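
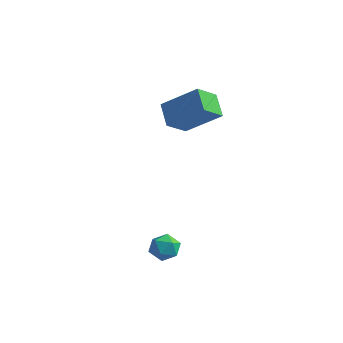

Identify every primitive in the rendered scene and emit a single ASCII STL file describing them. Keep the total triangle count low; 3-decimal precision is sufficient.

solid 
facet normal -0.761 -0.269 -0.591
outer loop
vertex -1.103 0.711 1.465
vertex -1.973 1.433 2.256
vertex -0.878 1.883 0.642
endloop
endfacet
facet normal 0.630 -0.524 -0.573
outer loop
vertex 0.773 2.467 1.924
vertex -1.103 0.711 1.465
vertex -0.878 1.883 0.642
endloop
endfacet
facet normal -0.761 -0.269 -0.591
outer loop
vertex -0.878 1.883 0.642
vertex -1.973 1.433 2.256
vertex -1.748 2.605 1.433
endloop
endfacet
facet normal 0.155 0.809 -0.568
outer loop
vertex -1.748 2.605 1.433
vertex 0.773 2.467 1.924
vertex -0.878 1.883 0.642
endloop
endfacet
facet normal -0.155 -0.809 0.568
outer loop
vertex -1.103 0.711 1.465
vertex -0.322 2.017 3.538
vertex -1.973 1.433 2.256
endloop
endfacet
facet normal 0.630 -0.524 -0.573
outer loop
vertex 0.548 1.295 2.747
vertex -1.103 0.711 1.465
vertex 0.773 2.467 1.924
endloop
endfacet
facet normal -0.155 -0.809 0.568
outer loop
vertex 0.548 1.295 2.747
vertex -0.322 2.017 3.538
vertex -1.103 0.711 1.465
endloop
endfacet
facet normal -0.630 0.524 0.573
outer loop
vertex -1.973 1.433 2.256
vertex -0.322 2.017 3.538
vertex -1.748 2.605 1.433
endloop
endfacet
facet normal 0.155 0.809 -0.568
outer loop
vertex -0.097 3.189 2.715
vertex 0.773 2.467 1.924
vertex -1.748 2.605 1.433
endloop
endfacet
facet normal -0.630 0.524 0.573
outer loop
vertex -1.748 2.605 1.433
vertex -0.322 2.017 3.538
vertex -0.097 3.189 2.715
endloop
endfacet
facet normal 0.761 0.269 0.591
outer loop
vertex -0.097 3.189 2.715
vertex 0.548 1.295 2.747
vertex 0.773 2.467 1.924
endloop
endfacet
facet normal 0.761 0.269 0.591
outer loop
vertex -0.322 2.017 3.538
vertex 0.548 1.295 2.747
vertex -0.097 3.189 2.715
endloop
endfacet
facet normal 0.099 -0.086 0.991
outer loop
vertex 1.855 -3.279 -2.584
vertex 1.758 -4.049 -2.641
vertex 2.472 -3.743 -2.686
endloop
endfacet
facet normal 0.475 0.468 0.745
outer loop
vertex 1.855 -3.279 -2.584
vertex 2.472 -3.743 -2.686
vertex 2.422 -3.072 -3.076
endloop
endfacet
facet normal 0.025 0.911 0.412
outer loop
vertex 1.855 -3.279 -2.584
vertex 2.422 -3.072 -3.076
vertex 1.677 -2.963 -3.272
endloop
endfacet
facet normal -0.630 0.631 0.453
outer loop
vertex 1.855 -3.279 -2.584
vertex 1.677 -2.963 -3.272
vertex 1.266 -3.567 -3.003
endloop
endfacet
facet normal -0.584 0.013 0.812
outer loop
vertex 1.855 -3.279 -2.584
vertex 1.266 -3.567 -3.003
vertex 1.758 -4.049 -2.641
endloop
endfacet
facet normal 0.939 0.222 0.262
outer loop
vertex 2.422 -3.072 -3.076
vertex 2.472 -3.743 -2.686
vertex 2.674 -3.713 -3.437
endloop
endfacet
facet normal 0.331 -0.675 0.660
outer loop
vertex 2.472 -3.743 -2.686
vertex 1.758 -4.049 -2.641
vertex 2.263 -4.317 -3.168
endloop
endfacet
facet normal -0.775 -0.513 0.370
outer loop
vertex 1.758 -4.049 -2.641
vertex 1.266 -3.567 -3.003
vertex 1.518 -4.208 -3.364
endloop
endfacet
facet normal -0.849 0.485 -0.209
outer loop
vertex 1.266 -3.567 -3.003
vertex 1.677 -2.963 -3.272
vertex 1.468 -3.537 -3.754
endloop
endfacet
facet normal 0.210 0.938 -0.276
outer loop
vertex 1.677 -2.963 -3.272
vertex 2.422 -3.072 -3.076
vertex 2.182 -3.231 -3.799
endloop
endfacet
facet normal 0.630 -0.631 -0.453
outer loop
vertex 2.085 -4.001 -3.856
vertex 2.674 -3.713 -3.437
vertex 2.263 -4.317 -3.168
endloop
endfacet
facet normal -0.025 -0.911 -0.412
outer loop
vertex 2.085 -4.001 -3.856
vertex 2.263 -4.317 -3.168
vertex 1.518 -4.208 -3.364
endloop
endfacet
facet normal -0.475 -0.468 -0.745
outer loop
vertex 2.085 -4.001 -3.856
vertex 1.518 -4.208 -3.364
vertex 1.468 -3.537 -3.754
endloop
endfacet
facet normal -0.099 0.086 -0.991
outer loop
vertex 2.085 -4.001 -3.856
vertex 1.468 -3.537 -3.754
vertex 2.182 -3.231 -3.799
endloop
endfacet
facet normal 0.584 -0.013 -0.812
outer loop
vertex 2.085 -4.001 -3.856
vertex 2.182 -3.231 -3.799
vertex 2.674 -3.713 -3.437
endloop
endfacet
facet normal 0.849 -0.485 0.209
outer loop
vertex 2.263 -4.317 -3.168
vertex 2.674 -3.713 -3.437
vertex 2.472 -3.743 -2.686
endloop
endfacet
facet normal -0.210 -0.938 0.276
outer loop
vertex 1.518 -4.208 -3.364
vertex 2.263 -4.317 -3.168
vertex 1.758 -4.049 -2.641
endloop
endfacet
facet normal -0.939 -0.222 -0.262
outer loop
vertex 1.468 -3.537 -3.754
vertex 1.518 -4.208 -3.364
vertex 1.266 -3.567 -3.003
endloop
endfacet
facet normal -0.331 0.675 -0.660
outer loop
vertex 2.182 -3.231 -3.799
vertex 1.468 -3.537 -3.754
vertex 1.677 -2.963 -3.272
endloop
endfacet
facet normal 0.775 0.513 -0.370
outer loop
vertex 2.674 -3.713 -3.437
vertex 2.182 -3.231 -3.799
vertex 2.422 -3.072 -3.076
endloop
endfacet

endsolid


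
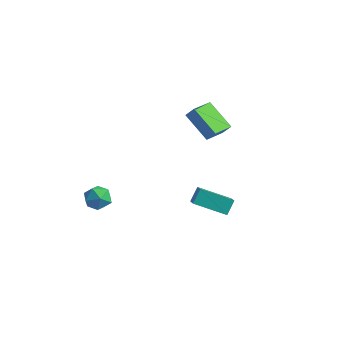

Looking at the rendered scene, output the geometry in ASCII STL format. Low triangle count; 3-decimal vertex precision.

solid 
facet normal 0.337 -0.063 0.939
outer loop
vertex -2.835 -3.535 -1.33
vertex -3.471 -4.15 -1.143
vertex -2.663 -4.414 -1.451
endloop
endfacet
facet normal 0.866 0.102 0.490
outer loop
vertex -2.835 -3.535 -1.33
vertex -2.663 -4.414 -1.451
vertex -2.387 -3.811 -2.065
endloop
endfacet
facet normal 0.690 0.707 0.155
outer loop
vertex -2.835 -3.535 -1.33
vertex -2.387 -3.811 -2.065
vertex -3.024 -3.174 -2.137
endloop
endfacet
facet normal 0.052 0.916 0.398
outer loop
vertex -2.835 -3.535 -1.33
vertex -3.024 -3.174 -2.137
vertex -3.695 -3.383 -1.568
endloop
endfacet
facet normal -0.166 0.440 0.882
outer loop
vertex -2.835 -3.535 -1.33
vertex -3.695 -3.383 -1.568
vertex -3.471 -4.15 -1.143
endloop
endfacet
facet normal 0.910 -0.415 0.002
outer loop
vertex -2.387 -3.811 -2.065
vertex -2.663 -4.414 -1.451
vertex -2.745 -4.597 -2.332
endloop
endfacet
facet normal 0.054 -0.683 0.728
outer loop
vertex -2.663 -4.414 -1.451
vertex -3.471 -4.15 -1.143
vertex -3.416 -4.806 -1.763
endloop
endfacet
facet normal -0.761 0.130 0.636
outer loop
vertex -3.471 -4.15 -1.143
vertex -3.695 -3.383 -1.568
vertex -4.053 -4.169 -1.835
endloop
endfacet
facet normal -0.407 0.901 -0.149
outer loop
vertex -3.695 -3.383 -1.568
vertex -3.024 -3.174 -2.137
vertex -3.777 -3.566 -2.449
endloop
endfacet
facet normal 0.625 0.563 -0.541
outer loop
vertex -3.024 -3.174 -2.137
vertex -2.387 -3.811 -2.065
vertex -2.969 -3.83 -2.757
endloop
endfacet
facet normal -0.052 -0.916 -0.398
outer loop
vertex -3.605 -4.445 -2.57
vertex -2.745 -4.597 -2.332
vertex -3.416 -4.806 -1.763
endloop
endfacet
facet normal -0.690 -0.707 -0.155
outer loop
vertex -3.605 -4.445 -2.57
vertex -3.416 -4.806 -1.763
vertex -4.053 -4.169 -1.835
endloop
endfacet
facet normal -0.866 -0.102 -0.490
outer loop
vertex -3.605 -4.445 -2.57
vertex -4.053 -4.169 -1.835
vertex -3.777 -3.566 -2.449
endloop
endfacet
facet normal -0.337 0.063 -0.939
outer loop
vertex -3.605 -4.445 -2.57
vertex -3.777 -3.566 -2.449
vertex -2.969 -3.83 -2.757
endloop
endfacet
facet normal 0.166 -0.440 -0.882
outer loop
vertex -3.605 -4.445 -2.57
vertex -2.969 -3.83 -2.757
vertex -2.745 -4.597 -2.332
endloop
endfacet
facet normal 0.407 -0.901 0.149
outer loop
vertex -3.416 -4.806 -1.763
vertex -2.745 -4.597 -2.332
vertex -2.663 -4.414 -1.451
endloop
endfacet
facet normal -0.625 -0.563 0.541
outer loop
vertex -4.053 -4.169 -1.835
vertex -3.416 -4.806 -1.763
vertex -3.471 -4.15 -1.143
endloop
endfacet
facet normal -0.910 0.415 -0.002
outer loop
vertex -3.777 -3.566 -2.449
vertex -4.053 -4.169 -1.835
vertex -3.695 -3.383 -1.568
endloop
endfacet
facet normal -0.054 0.683 -0.728
outer loop
vertex -2.969 -3.83 -2.757
vertex -3.777 -3.566 -2.449
vertex -3.024 -3.174 -2.137
endloop
endfacet
facet normal 0.761 -0.130 -0.636
outer loop
vertex -2.745 -4.597 -2.332
vertex -2.969 -3.83 -2.757
vertex -2.387 -3.811 -2.065
endloop
endfacet
facet normal -0.576 -0.177 -0.798
outer loop
vertex 0.063 -0.288 4.364
vertex 0.076 1.175 4.03
vertex 1.698 -0.558 3.244
endloop
endfacet
facet normal -0.009 -0.975 0.222
outer loop
vertex 2.164 -0.415 3.89
vertex 0.063 -0.288 4.364
vertex 1.698 -0.558 3.244
endloop
endfacet
facet normal -0.576 -0.177 -0.798
outer loop
vertex 1.698 -0.558 3.244
vertex 0.076 1.175 4.03
vertex 1.711 0.904 2.91
endloop
endfacet
facet normal 0.818 -0.135 -0.560
outer loop
vertex 1.711 0.904 2.91
vertex 2.164 -0.415 3.89
vertex 1.698 -0.558 3.244
endloop
endfacet
facet normal -0.818 0.135 0.560
outer loop
vertex 0.063 -0.288 4.364
vertex 0.542 1.318 4.676
vertex 0.076 1.175 4.03
endloop
endfacet
facet normal -0.009 -0.975 0.223
outer loop
vertex 0.529 -0.144 5.01
vertex 0.063 -0.288 4.364
vertex 2.164 -0.415 3.89
endloop
endfacet
facet normal -0.818 0.135 0.560
outer loop
vertex 0.529 -0.144 5.01
vertex 0.542 1.318 4.676
vertex 0.063 -0.288 4.364
endloop
endfacet
facet normal 0.009 0.975 -0.222
outer loop
vertex 0.076 1.175 4.03
vertex 0.542 1.318 4.676
vertex 1.711 0.904 2.91
endloop
endfacet
facet normal 0.818 -0.135 -0.560
outer loop
vertex 2.177 1.048 3.556
vertex 2.164 -0.415 3.89
vertex 1.711 0.904 2.91
endloop
endfacet
facet normal 0.008 0.975 -0.223
outer loop
vertex 1.711 0.904 2.91
vertex 0.542 1.318 4.676
vertex 2.177 1.048 3.556
endloop
endfacet
facet normal 0.576 0.177 0.798
outer loop
vertex 2.177 1.048 3.556
vertex 0.529 -0.144 5.01
vertex 2.164 -0.415 3.89
endloop
endfacet
facet normal 0.576 0.177 0.798
outer loop
vertex 0.542 1.318 4.676
vertex 0.529 -0.144 5.01
vertex 2.177 1.048 3.556
endloop
endfacet
facet normal -0.594 0.584 -0.553
outer loop
vertex 2.832 -2.92 1.379
vertex 4.408 -2.031 0.625
vertex 2.858 -3.586 0.647
endloop
endfacet
facet normal -0.804 -0.454 0.384
outer loop
vertex 3.512 -4.229 1.255
vertex 2.832 -2.92 1.379
vertex 2.858 -3.586 0.647
endloop
endfacet
facet normal -0.594 0.584 -0.553
outer loop
vertex 2.858 -3.586 0.647
vertex 4.408 -2.031 0.625
vertex 4.434 -2.698 -0.107
endloop
endfacet
facet normal 0.026 -0.673 -0.739
outer loop
vertex 4.434 -2.698 -0.107
vertex 3.512 -4.229 1.255
vertex 2.858 -3.586 0.647
endloop
endfacet
facet normal -0.026 0.673 0.739
outer loop
vertex 2.832 -2.92 1.379
vertex 5.062 -2.674 1.233
vertex 4.408 -2.031 0.625
endloop
endfacet
facet normal -0.804 -0.454 0.385
outer loop
vertex 3.486 -3.562 1.987
vertex 2.832 -2.92 1.379
vertex 3.512 -4.229 1.255
endloop
endfacet
facet normal -0.026 0.673 0.739
outer loop
vertex 3.486 -3.562 1.987
vertex 5.062 -2.674 1.233
vertex 2.832 -2.92 1.379
endloop
endfacet
facet normal 0.804 0.454 -0.385
outer loop
vertex 4.408 -2.031 0.625
vertex 5.062 -2.674 1.233
vertex 4.434 -2.698 -0.107
endloop
endfacet
facet normal 0.026 -0.673 -0.739
outer loop
vertex 5.088 -3.34 0.501
vertex 3.512 -4.229 1.255
vertex 4.434 -2.698 -0.107
endloop
endfacet
facet normal 0.804 0.454 -0.385
outer loop
vertex 4.434 -2.698 -0.107
vertex 5.062 -2.674 1.233
vertex 5.088 -3.34 0.501
endloop
endfacet
facet normal 0.594 -0.584 0.553
outer loop
vertex 5.088 -3.34 0.501
vertex 3.486 -3.562 1.987
vertex 3.512 -4.229 1.255
endloop
endfacet
facet normal 0.594 -0.585 0.553
outer loop
vertex 5.062 -2.674 1.233
vertex 3.486 -3.562 1.987
vertex 5.088 -3.34 0.501
endloop
endfacet

endsolid


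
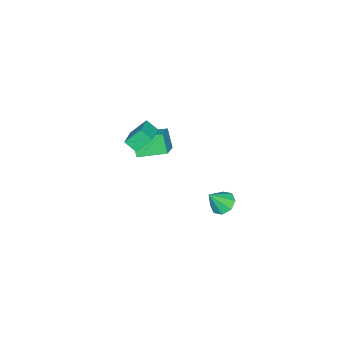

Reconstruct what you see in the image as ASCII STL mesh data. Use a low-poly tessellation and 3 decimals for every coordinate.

solid 
facet normal -0.508 0.337 -0.793
outer loop
vertex -0.107 3.831 -4.831
vertex -0.851 3.426 -4.526
vertex -0.479 4.239 -4.419
endloop
endfacet
facet normal 0.830 0.490 0.264
outer loop
vertex -0.107 3.831 -4.831
vertex -0.479 4.239 -4.419
vertex -0.049 2.894 -3.274
endloop
endfacet
facet normal -0.508 0.337 -0.793
outer loop
vertex -0.479 4.239 -4.419
vertex -0.851 3.426 -4.526
vertex -1.069 4.171 -4.07
endloop
endfacet
facet normal 0.318 0.671 0.669
outer loop
vertex -0.479 4.239 -4.419
vertex -1.069 4.171 -4.07
vertex -0.049 2.894 -3.274
endloop
endfacet
facet normal -0.508 0.337 -0.793
outer loop
vertex -1.069 4.171 -4.07
vertex -0.851 3.426 -4.526
vertex -1.531 3.667 -3.988
endloop
endfacet
facet normal -0.241 0.367 0.898
outer loop
vertex -1.069 4.171 -4.07
vertex -1.531 3.667 -3.988
vertex -0.049 2.894 -3.274
endloop
endfacet
facet normal -0.507 0.338 -0.793
outer loop
vertex -1.531 3.667 -3.988
vertex -0.851 3.426 -4.526
vertex -1.595 3.022 -4.222
endloop
endfacet
facet normal -0.521 -0.245 0.817
outer loop
vertex -1.531 3.667 -3.988
vertex -1.595 3.022 -4.222
vertex -0.049 2.894 -3.274
endloop
endfacet
facet normal -0.507 0.338 -0.793
outer loop
vertex -1.595 3.022 -4.222
vertex -0.851 3.426 -4.526
vertex -1.223 2.614 -4.634
endloop
endfacet
facet normal -0.357 -0.805 0.474
outer loop
vertex -1.595 3.022 -4.222
vertex -1.223 2.614 -4.634
vertex -0.049 2.894 -3.274
endloop
endfacet
facet normal -0.508 0.338 -0.792
outer loop
vertex -1.223 2.614 -4.634
vertex -0.851 3.426 -4.526
vertex -0.633 2.682 -4.983
endloop
endfacet
facet normal 0.155 -0.986 0.069
outer loop
vertex -1.223 2.614 -4.634
vertex -0.633 2.682 -4.983
vertex -0.049 2.894 -3.274
endloop
endfacet
facet normal -0.508 0.338 -0.792
outer loop
vertex -0.633 2.682 -4.983
vertex -0.851 3.426 -4.526
vertex -0.171 3.186 -5.064
endloop
endfacet
facet normal 0.715 -0.681 -0.160
outer loop
vertex -0.633 2.682 -4.983
vertex -0.171 3.186 -5.064
vertex -0.049 2.894 -3.274
endloop
endfacet
facet normal -0.508 0.337 -0.793
outer loop
vertex -0.171 3.186 -5.064
vertex -0.851 3.426 -4.526
vertex -0.107 3.831 -4.831
endloop
endfacet
facet normal 0.994 -0.070 -0.079
outer loop
vertex -0.171 3.186 -5.064
vertex -0.107 3.831 -4.831
vertex -0.049 2.894 -3.274
endloop
endfacet
facet normal -0.422 0.529 0.737
outer loop
vertex 2.35 0.057 4.445
vertex 3.74 0.555 4.883
vertex 2.266 0.811 3.856
endloop
endfacet
facet normal -0.903 -0.323 -0.284
outer loop
vertex 2.86 0.065 2.817
vertex 2.35 0.057 4.445
vertex 2.266 0.811 3.856
endloop
endfacet
facet normal -0.421 0.529 0.737
outer loop
vertex 2.266 0.811 3.856
vertex 3.74 0.555 4.883
vertex 3.656 1.308 4.294
endloop
endfacet
facet normal -0.087 0.785 -0.613
outer loop
vertex 3.656 1.308 4.294
vertex 2.86 0.065 2.817
vertex 2.266 0.811 3.856
endloop
endfacet
facet normal 0.088 -0.785 0.614
outer loop
vertex 2.35 0.057 4.445
vertex 4.334 -0.191 3.844
vertex 3.74 0.555 4.883
endloop
endfacet
facet normal -0.903 -0.323 -0.284
outer loop
vertex 2.944 -0.688 3.406
vertex 2.35 0.057 4.445
vertex 2.86 0.065 2.817
endloop
endfacet
facet normal 0.088 -0.785 0.613
outer loop
vertex 2.944 -0.688 3.406
vertex 4.334 -0.191 3.844
vertex 2.35 0.057 4.445
endloop
endfacet
facet normal 0.903 0.323 0.284
outer loop
vertex 3.74 0.555 4.883
vertex 4.334 -0.191 3.844
vertex 3.656 1.308 4.294
endloop
endfacet
facet normal -0.088 0.785 -0.613
outer loop
vertex 4.25 0.563 3.255
vertex 2.86 0.065 2.817
vertex 3.656 1.308 4.294
endloop
endfacet
facet normal 0.903 0.323 0.285
outer loop
vertex 3.656 1.308 4.294
vertex 4.334 -0.191 3.844
vertex 4.25 0.563 3.255
endloop
endfacet
facet normal 0.422 -0.529 -0.736
outer loop
vertex 4.25 0.563 3.255
vertex 2.944 -0.688 3.406
vertex 2.86 0.065 2.817
endloop
endfacet
facet normal 0.421 -0.529 -0.737
outer loop
vertex 4.334 -0.191 3.844
vertex 2.944 -0.688 3.406
vertex 4.25 0.563 3.255
endloop
endfacet
facet normal -0.286 -0.418 0.862
outer loop
vertex 1.669 0.721 2.937
vertex 0.487 0.318 2.349
vertex 2.486 -0.913 2.415
endloop
endfacet
facet normal 0.856 0.292 0.427
outer loop
vertex 2.893 -0.318 1.191
vertex 1.669 0.721 2.937
vertex 2.486 -0.913 2.415
endloop
endfacet
facet normal -0.286 -0.418 0.862
outer loop
vertex 2.486 -0.913 2.415
vertex 0.487 0.318 2.349
vertex 1.304 -1.316 1.827
endloop
endfacet
facet normal 0.430 -0.860 -0.275
outer loop
vertex 1.304 -1.316 1.827
vertex 2.893 -0.318 1.191
vertex 2.486 -0.913 2.415
endloop
endfacet
facet normal -0.430 0.860 0.275
outer loop
vertex 1.669 0.721 2.937
vertex 0.894 0.913 1.125
vertex 0.487 0.318 2.349
endloop
endfacet
facet normal 0.856 0.292 0.427
outer loop
vertex 2.076 1.316 1.713
vertex 1.669 0.721 2.937
vertex 2.893 -0.318 1.191
endloop
endfacet
facet normal -0.430 0.860 0.275
outer loop
vertex 2.076 1.316 1.713
vertex 0.894 0.913 1.125
vertex 1.669 0.721 2.937
endloop
endfacet
facet normal -0.856 -0.292 -0.427
outer loop
vertex 0.487 0.318 2.349
vertex 0.894 0.913 1.125
vertex 1.304 -1.316 1.827
endloop
endfacet
facet normal 0.430 -0.860 -0.275
outer loop
vertex 1.711 -0.721 0.603
vertex 2.893 -0.318 1.191
vertex 1.304 -1.316 1.827
endloop
endfacet
facet normal -0.856 -0.292 -0.427
outer loop
vertex 1.304 -1.316 1.827
vertex 0.894 0.913 1.125
vertex 1.711 -0.721 0.603
endloop
endfacet
facet normal 0.286 0.418 -0.862
outer loop
vertex 1.711 -0.721 0.603
vertex 2.076 1.316 1.713
vertex 2.893 -0.318 1.191
endloop
endfacet
facet normal 0.286 0.418 -0.862
outer loop
vertex 0.894 0.913 1.125
vertex 2.076 1.316 1.713
vertex 1.711 -0.721 0.603
endloop
endfacet

endsolid


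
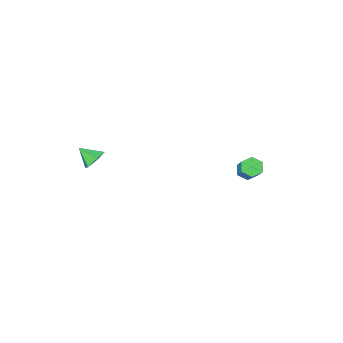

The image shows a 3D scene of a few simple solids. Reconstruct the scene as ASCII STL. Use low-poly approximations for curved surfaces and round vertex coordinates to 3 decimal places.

solid 
facet normal -0.494 0.601 -0.628
outer loop
vertex 3.923 -0.779 0.471
vertex 3.443 -0.623 0.998
vertex 4.042 -0.214 0.918
endloop
endfacet
facet normal 0.987 -0.121 -0.110
outer loop
vertex 3.923 -0.779 0.471
vertex 4.042 -0.214 0.918
vertex 3.997 -1.297 1.702
endloop
endfacet
facet normal -0.495 0.602 -0.627
outer loop
vertex 4.042 -0.214 0.918
vertex 3.443 -0.623 0.998
vertex 3.562 -0.059 1.445
endloop
endfacet
facet normal 0.737 0.376 0.561
outer loop
vertex 4.042 -0.214 0.918
vertex 3.562 -0.059 1.445
vertex 3.997 -1.297 1.702
endloop
endfacet
facet normal -0.495 0.601 -0.627
outer loop
vertex 3.562 -0.059 1.445
vertex 3.443 -0.623 0.998
vertex 2.963 -0.468 1.526
endloop
endfacet
facet normal -0.005 0.202 0.979
outer loop
vertex 3.562 -0.059 1.445
vertex 2.963 -0.468 1.526
vertex 3.997 -1.297 1.702
endloop
endfacet
facet normal -0.496 0.601 -0.627
outer loop
vertex 2.963 -0.468 1.526
vertex 3.443 -0.623 0.998
vertex 2.844 -1.033 1.079
endloop
endfacet
facet normal -0.500 -0.470 0.727
outer loop
vertex 2.963 -0.468 1.526
vertex 2.844 -1.033 1.079
vertex 3.997 -1.297 1.702
endloop
endfacet
facet normal -0.496 0.601 -0.627
outer loop
vertex 2.844 -1.033 1.079
vertex 3.443 -0.623 0.998
vertex 3.324 -1.188 0.551
endloop
endfacet
facet normal -0.251 -0.966 0.055
outer loop
vertex 2.844 -1.033 1.079
vertex 3.324 -1.188 0.551
vertex 3.997 -1.297 1.702
endloop
endfacet
facet normal -0.494 0.601 -0.628
outer loop
vertex 3.324 -1.188 0.551
vertex 3.443 -0.623 0.998
vertex 3.923 -0.779 0.471
endloop
endfacet
facet normal 0.492 -0.791 -0.363
outer loop
vertex 3.324 -1.188 0.551
vertex 3.923 -0.779 0.471
vertex 3.997 -1.297 1.702
endloop
endfacet
facet normal -0.272 -0.686 -0.675
outer loop
vertex -3.545 1.819 -0.373
vertex -3.929 2.238 -0.644
vertex -3.331 2.189 -0.835
endloop
endfacet
facet normal 0.900 -0.429 0.073
outer loop
vertex -3.545 1.819 -0.373
vertex -3.331 2.189 -0.835
vertex -3.107 2.922 0.715
endloop
endfacet
facet normal 0.900 -0.429 0.073
outer loop
vertex -3.107 2.922 0.715
vertex -3.331 2.189 -0.835
vertex -2.893 3.293 0.253
endloop
endfacet
facet normal 0.272 0.685 0.676
outer loop
vertex -3.107 2.922 0.715
vertex -2.893 3.293 0.253
vertex -3.491 3.342 0.444
endloop
endfacet
facet normal -0.272 -0.685 -0.676
outer loop
vertex -3.331 2.189 -0.835
vertex -3.929 2.238 -0.644
vertex -3.714 2.609 -1.106
endloop
endfacet
facet normal 0.746 0.294 -0.598
outer loop
vertex -3.331 2.189 -0.835
vertex -3.714 2.609 -1.106
vertex -2.893 3.293 0.253
endloop
endfacet
facet normal 0.745 0.295 -0.599
outer loop
vertex -2.893 3.293 0.253
vertex -3.714 2.609 -1.106
vertex -3.277 3.712 -0.018
endloop
endfacet
facet normal 0.272 0.686 0.675
outer loop
vertex -2.893 3.293 0.253
vertex -3.277 3.712 -0.018
vertex -3.491 3.342 0.444
endloop
endfacet
facet normal -0.272 -0.685 -0.676
outer loop
vertex -3.714 2.609 -1.106
vertex -3.929 2.238 -0.644
vertex -4.313 2.658 -0.915
endloop
endfacet
facet normal -0.155 0.724 -0.672
outer loop
vertex -3.714 2.609 -1.106
vertex -4.313 2.658 -0.915
vertex -3.277 3.712 -0.018
endloop
endfacet
facet normal -0.155 0.724 -0.672
outer loop
vertex -3.277 3.712 -0.018
vertex -4.313 2.658 -0.915
vertex -3.875 3.761 0.173
endloop
endfacet
facet normal 0.272 0.686 0.675
outer loop
vertex -3.277 3.712 -0.018
vertex -3.875 3.761 0.173
vertex -3.491 3.342 0.444
endloop
endfacet
facet normal -0.272 -0.685 -0.676
outer loop
vertex -4.313 2.658 -0.915
vertex -3.929 2.238 -0.644
vertex -4.527 2.287 -0.453
endloop
endfacet
facet normal -0.900 0.429 -0.073
outer loop
vertex -4.313 2.658 -0.915
vertex -4.527 2.287 -0.453
vertex -3.875 3.761 0.173
endloop
endfacet
facet normal -0.900 0.429 -0.073
outer loop
vertex -3.875 3.761 0.173
vertex -4.527 2.287 -0.453
vertex -4.089 3.391 0.635
endloop
endfacet
facet normal 0.272 0.686 0.675
outer loop
vertex -3.875 3.761 0.173
vertex -4.089 3.391 0.635
vertex -3.491 3.342 0.444
endloop
endfacet
facet normal -0.272 -0.686 -0.675
outer loop
vertex -4.527 2.287 -0.453
vertex -3.929 2.238 -0.644
vertex -4.143 1.868 -0.182
endloop
endfacet
facet normal -0.744 -0.295 0.599
outer loop
vertex -4.527 2.287 -0.453
vertex -4.143 1.868 -0.182
vertex -4.089 3.391 0.635
endloop
endfacet
facet normal -0.746 -0.294 0.598
outer loop
vertex -4.089 3.391 0.635
vertex -4.143 1.868 -0.182
vertex -3.706 2.971 0.906
endloop
endfacet
facet normal 0.272 0.685 0.676
outer loop
vertex -4.089 3.391 0.635
vertex -3.706 2.971 0.906
vertex -3.491 3.342 0.444
endloop
endfacet
facet normal -0.272 -0.686 -0.675
outer loop
vertex -4.143 1.868 -0.182
vertex -3.929 2.238 -0.644
vertex -3.545 1.819 -0.373
endloop
endfacet
facet normal 0.155 -0.724 0.672
outer loop
vertex -4.143 1.868 -0.182
vertex -3.545 1.819 -0.373
vertex -3.706 2.971 0.906
endloop
endfacet
facet normal 0.155 -0.724 0.672
outer loop
vertex -3.706 2.971 0.906
vertex -3.545 1.819 -0.373
vertex -3.107 2.922 0.715
endloop
endfacet
facet normal 0.272 0.685 0.676
outer loop
vertex -3.706 2.971 0.906
vertex -3.107 2.922 0.715
vertex -3.491 3.342 0.444
endloop
endfacet

endsolid


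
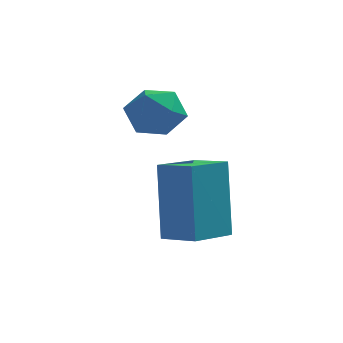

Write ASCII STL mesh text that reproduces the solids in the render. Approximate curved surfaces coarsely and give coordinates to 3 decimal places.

solid 
facet normal 0.219 0.731 0.646
outer loop
vertex -3.75 4.416 2.165
vertex -4.239 4.201 2.574
vertex -3.615 3.957 2.638
endloop
endfacet
facet normal 0.801 0.528 0.284
outer loop
vertex -3.75 4.416 2.165
vertex -3.615 3.957 2.638
vertex -3.353 3.891 2.021
endloop
endfacet
facet normal 0.670 0.619 -0.410
outer loop
vertex -3.75 4.416 2.165
vertex -3.353 3.891 2.021
vertex -3.815 4.096 1.576
endloop
endfacet
facet normal 0.008 0.878 -0.478
outer loop
vertex -3.75 4.416 2.165
vertex -3.815 4.096 1.576
vertex -4.362 4.287 1.918
endloop
endfacet
facet normal -0.270 0.947 0.175
outer loop
vertex -3.75 4.416 2.165
vertex -4.362 4.287 1.918
vertex -4.239 4.201 2.574
endloop
endfacet
facet normal 0.900 -0.171 0.401
outer loop
vertex -3.353 3.891 2.021
vertex -3.615 3.957 2.638
vertex -3.598 3.353 2.342
endloop
endfacet
facet normal -0.039 0.160 0.986
outer loop
vertex -3.615 3.957 2.638
vertex -4.239 4.201 2.574
vertex -4.145 3.544 2.684
endloop
endfacet
facet normal -0.830 0.511 0.223
outer loop
vertex -4.239 4.201 2.574
vertex -4.362 4.287 1.918
vertex -4.607 3.749 2.239
endloop
endfacet
facet normal -0.382 0.398 -0.834
outer loop
vertex -4.362 4.287 1.918
vertex -3.815 4.096 1.576
vertex -4.345 3.683 1.622
endloop
endfacet
facet normal 0.688 -0.023 -0.725
outer loop
vertex -3.815 4.096 1.576
vertex -3.353 3.891 2.021
vertex -3.721 3.439 1.686
endloop
endfacet
facet normal -0.008 -0.878 0.478
outer loop
vertex -4.21 3.224 2.095
vertex -3.598 3.353 2.342
vertex -4.145 3.544 2.684
endloop
endfacet
facet normal -0.670 -0.619 0.410
outer loop
vertex -4.21 3.224 2.095
vertex -4.145 3.544 2.684
vertex -4.607 3.749 2.239
endloop
endfacet
facet normal -0.801 -0.528 -0.284
outer loop
vertex -4.21 3.224 2.095
vertex -4.607 3.749 2.239
vertex -4.345 3.683 1.622
endloop
endfacet
facet normal -0.219 -0.731 -0.646
outer loop
vertex -4.21 3.224 2.095
vertex -4.345 3.683 1.622
vertex -3.721 3.439 1.686
endloop
endfacet
facet normal 0.270 -0.947 -0.175
outer loop
vertex -4.21 3.224 2.095
vertex -3.721 3.439 1.686
vertex -3.598 3.353 2.342
endloop
endfacet
facet normal 0.382 -0.398 0.834
outer loop
vertex -4.145 3.544 2.684
vertex -3.598 3.353 2.342
vertex -3.615 3.957 2.638
endloop
endfacet
facet normal -0.688 0.023 0.725
outer loop
vertex -4.607 3.749 2.239
vertex -4.145 3.544 2.684
vertex -4.239 4.201 2.574
endloop
endfacet
facet normal -0.900 0.171 -0.401
outer loop
vertex -4.345 3.683 1.622
vertex -4.607 3.749 2.239
vertex -4.362 4.287 1.918
endloop
endfacet
facet normal 0.039 -0.160 -0.986
outer loop
vertex -3.721 3.439 1.686
vertex -4.345 3.683 1.622
vertex -3.815 4.096 1.576
endloop
endfacet
facet normal 0.830 -0.511 -0.223
outer loop
vertex -3.598 3.353 2.342
vertex -3.721 3.439 1.686
vertex -3.353 3.891 2.021
endloop
endfacet
facet normal -0.816 0.533 -0.222
outer loop
vertex -3.763 2.195 1.392
vertex -3.15 3.046 1.181
vertex -3.636 1.681 -0.307
endloop
endfacet
facet normal -0.572 -0.796 0.198
outer loop
vertex -2.95 1.234 -0.121
vertex -3.763 2.195 1.392
vertex -3.636 1.681 -0.307
endloop
endfacet
facet normal -0.817 0.533 -0.222
outer loop
vertex -3.636 1.681 -0.307
vertex -3.15 3.046 1.181
vertex -3.023 2.533 -0.519
endloop
endfacet
facet normal 0.071 -0.289 -0.955
outer loop
vertex -3.023 2.533 -0.519
vertex -2.95 1.234 -0.121
vertex -3.636 1.681 -0.307
endloop
endfacet
facet normal -0.071 0.288 0.955
outer loop
vertex -3.763 2.195 1.392
vertex -2.464 2.599 1.367
vertex -3.15 3.046 1.181
endloop
endfacet
facet normal -0.573 -0.795 0.197
outer loop
vertex -3.077 1.747 1.579
vertex -3.763 2.195 1.392
vertex -2.95 1.234 -0.121
endloop
endfacet
facet normal -0.072 0.289 0.955
outer loop
vertex -3.077 1.747 1.579
vertex -2.464 2.599 1.367
vertex -3.763 2.195 1.392
endloop
endfacet
facet normal 0.572 0.796 -0.197
outer loop
vertex -3.15 3.046 1.181
vertex -2.464 2.599 1.367
vertex -3.023 2.533 -0.519
endloop
endfacet
facet normal 0.072 -0.288 -0.955
outer loop
vertex -2.337 2.085 -0.332
vertex -2.95 1.234 -0.121
vertex -3.023 2.533 -0.519
endloop
endfacet
facet normal 0.573 0.795 -0.198
outer loop
vertex -3.023 2.533 -0.519
vertex -2.464 2.599 1.367
vertex -2.337 2.085 -0.332
endloop
endfacet
facet normal 0.816 -0.533 0.222
outer loop
vertex -2.337 2.085 -0.332
vertex -3.077 1.747 1.579
vertex -2.95 1.234 -0.121
endloop
endfacet
facet normal 0.817 -0.532 0.222
outer loop
vertex -2.464 2.599 1.367
vertex -3.077 1.747 1.579
vertex -2.337 2.085 -0.332
endloop
endfacet

endsolid


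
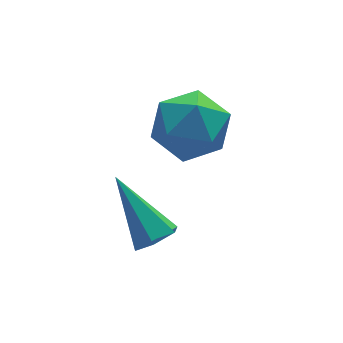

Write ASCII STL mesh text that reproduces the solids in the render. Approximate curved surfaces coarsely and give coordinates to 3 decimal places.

solid 
facet normal -0.950 0.123 0.287
outer loop
vertex 0.072 3.29 -1.326
vertex 0.209 2.565 -0.562
vertex 0.402 3.591 -0.362
endloop
endfacet
facet normal -0.688 0.726 0.009
outer loop
vertex 0.072 3.29 -1.326
vertex 0.402 3.591 -0.362
vertex 0.84 4.017 -1.231
endloop
endfacet
facet normal -0.473 0.586 -0.658
outer loop
vertex 0.072 3.29 -1.326
vertex 0.84 4.017 -1.231
vertex 0.918 3.255 -1.966
endloop
endfacet
facet normal -0.603 -0.102 -0.791
outer loop
vertex 0.072 3.29 -1.326
vertex 0.918 3.255 -1.966
vertex 0.528 2.358 -1.553
endloop
endfacet
facet normal -0.898 -0.389 -0.208
outer loop
vertex 0.072 3.29 -1.326
vertex 0.528 2.358 -1.553
vertex 0.209 2.565 -0.562
endloop
endfacet
facet normal -0.115 0.914 0.390
outer loop
vertex 0.84 4.017 -1.231
vertex 0.402 3.591 -0.362
vertex 1.452 3.742 -0.407
endloop
endfacet
facet normal -0.539 -0.062 0.840
outer loop
vertex 0.402 3.591 -0.362
vertex 0.209 2.565 -0.562
vertex 1.062 2.845 0.006
endloop
endfacet
facet normal -0.454 -0.890 0.040
outer loop
vertex 0.209 2.565 -0.562
vertex 0.528 2.358 -1.553
vertex 1.14 2.083 -0.729
endloop
endfacet
facet normal 0.023 -0.426 -0.904
outer loop
vertex 0.528 2.358 -1.553
vertex 0.918 3.255 -1.966
vertex 1.578 2.509 -1.598
endloop
endfacet
facet normal 0.232 0.687 -0.688
outer loop
vertex 0.918 3.255 -1.966
vertex 0.84 4.017 -1.231
vertex 1.771 3.535 -1.398
endloop
endfacet
facet normal 0.603 0.102 0.791
outer loop
vertex 1.908 2.81 -0.634
vertex 1.452 3.742 -0.407
vertex 1.062 2.845 0.006
endloop
endfacet
facet normal 0.473 -0.586 0.658
outer loop
vertex 1.908 2.81 -0.634
vertex 1.062 2.845 0.006
vertex 1.14 2.083 -0.729
endloop
endfacet
facet normal 0.688 -0.726 -0.009
outer loop
vertex 1.908 2.81 -0.634
vertex 1.14 2.083 -0.729
vertex 1.578 2.509 -1.598
endloop
endfacet
facet normal 0.950 -0.123 -0.287
outer loop
vertex 1.908 2.81 -0.634
vertex 1.578 2.509 -1.598
vertex 1.771 3.535 -1.398
endloop
endfacet
facet normal 0.898 0.389 0.208
outer loop
vertex 1.908 2.81 -0.634
vertex 1.771 3.535 -1.398
vertex 1.452 3.742 -0.407
endloop
endfacet
facet normal -0.023 0.426 0.904
outer loop
vertex 1.062 2.845 0.006
vertex 1.452 3.742 -0.407
vertex 0.402 3.591 -0.362
endloop
endfacet
facet normal -0.232 -0.687 0.688
outer loop
vertex 1.14 2.083 -0.729
vertex 1.062 2.845 0.006
vertex 0.209 2.565 -0.562
endloop
endfacet
facet normal 0.115 -0.914 -0.390
outer loop
vertex 1.578 2.509 -1.598
vertex 1.14 2.083 -0.729
vertex 0.528 2.358 -1.553
endloop
endfacet
facet normal 0.539 0.062 -0.840
outer loop
vertex 1.771 3.535 -1.398
vertex 1.578 2.509 -1.598
vertex 0.918 3.255 -1.966
endloop
endfacet
facet normal 0.454 0.890 -0.040
outer loop
vertex 1.452 3.742 -0.407
vertex 1.771 3.535 -1.398
vertex 0.84 4.017 -1.231
endloop
endfacet
facet normal 0.265 -0.687 -0.676
outer loop
vertex -0.069 1.331 -3.111
vertex -0.429 1.607 -3.533
vertex 0.164 1.777 -3.473
endloop
endfacet
facet normal 0.786 0.086 0.612
outer loop
vertex -0.069 1.331 -3.111
vertex 0.164 1.777 -3.473
vertex -0.951 2.953 -2.207
endloop
endfacet
facet normal 0.265 -0.687 -0.677
outer loop
vertex 0.164 1.777 -3.473
vertex -0.429 1.607 -3.533
vertex -0.196 2.054 -3.895
endloop
endfacet
facet normal 0.672 0.735 -0.091
outer loop
vertex 0.164 1.777 -3.473
vertex -0.196 2.054 -3.895
vertex -0.951 2.953 -2.207
endloop
endfacet
facet normal 0.266 -0.687 -0.676
outer loop
vertex -0.196 2.054 -3.895
vertex -0.429 1.607 -3.533
vertex -0.789 1.883 -3.955
endloop
endfacet
facet normal -0.186 0.830 -0.525
outer loop
vertex -0.196 2.054 -3.895
vertex -0.789 1.883 -3.955
vertex -0.951 2.953 -2.207
endloop
endfacet
facet normal 0.265 -0.687 -0.676
outer loop
vertex -0.789 1.883 -3.955
vertex -0.429 1.607 -3.533
vertex -1.022 1.437 -3.593
endloop
endfacet
facet normal -0.926 0.277 -0.255
outer loop
vertex -0.789 1.883 -3.955
vertex -1.022 1.437 -3.593
vertex -0.951 2.953 -2.207
endloop
endfacet
facet normal 0.265 -0.687 -0.676
outer loop
vertex -1.022 1.437 -3.593
vertex -0.429 1.607 -3.533
vertex -0.662 1.161 -3.171
endloop
endfacet
facet normal -0.812 -0.373 0.449
outer loop
vertex -1.022 1.437 -3.593
vertex -0.662 1.161 -3.171
vertex -0.951 2.953 -2.207
endloop
endfacet
facet normal 0.265 -0.687 -0.676
outer loop
vertex -0.662 1.161 -3.171
vertex -0.429 1.607 -3.533
vertex -0.069 1.331 -3.111
endloop
endfacet
facet normal 0.045 -0.468 0.883
outer loop
vertex -0.662 1.161 -3.171
vertex -0.069 1.331 -3.111
vertex -0.951 2.953 -2.207
endloop
endfacet

endsolid


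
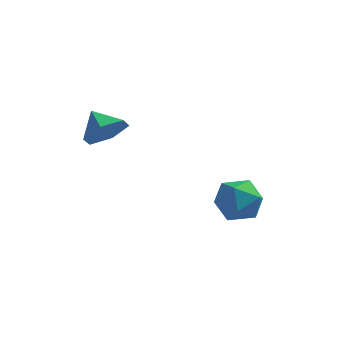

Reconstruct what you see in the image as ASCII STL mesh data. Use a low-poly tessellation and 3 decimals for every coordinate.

solid 
facet normal -0.211 0.244 0.946
outer loop
vertex 4.091 2.435 -2.073
vertex 2.986 2.273 -2.278
vertex 3.628 1.411 -1.912
endloop
endfacet
facet normal 0.435 -0.055 0.899
outer loop
vertex 4.091 2.435 -2.073
vertex 3.628 1.411 -1.912
vertex 4.649 1.502 -2.4
endloop
endfacet
facet normal 0.827 0.337 0.450
outer loop
vertex 4.091 2.435 -2.073
vertex 4.649 1.502 -2.4
vertex 4.639 2.42 -3.068
endloop
endfacet
facet normal 0.424 0.879 0.220
outer loop
vertex 4.091 2.435 -2.073
vertex 4.639 2.42 -3.068
vertex 3.611 2.897 -2.993
endloop
endfacet
facet normal -0.218 0.822 0.526
outer loop
vertex 4.091 2.435 -2.073
vertex 3.611 2.897 -2.993
vertex 2.986 2.273 -2.278
endloop
endfacet
facet normal 0.356 -0.704 0.614
outer loop
vertex 4.649 1.502 -2.4
vertex 3.628 1.411 -1.912
vertex 3.889 0.763 -2.807
endloop
endfacet
facet normal -0.689 -0.220 0.690
outer loop
vertex 3.628 1.411 -1.912
vertex 2.986 2.273 -2.278
vertex 2.861 1.24 -2.732
endloop
endfacet
facet normal -0.700 0.714 0.011
outer loop
vertex 2.986 2.273 -2.278
vertex 3.611 2.897 -2.993
vertex 2.851 2.158 -3.4
endloop
endfacet
facet normal 0.339 0.806 -0.485
outer loop
vertex 3.611 2.897 -2.993
vertex 4.639 2.42 -3.068
vertex 3.872 2.249 -3.888
endloop
endfacet
facet normal 0.991 -0.071 -0.112
outer loop
vertex 4.639 2.42 -3.068
vertex 4.649 1.502 -2.4
vertex 4.514 1.387 -3.522
endloop
endfacet
facet normal -0.424 -0.879 -0.220
outer loop
vertex 3.409 1.225 -3.727
vertex 3.889 0.763 -2.807
vertex 2.861 1.24 -2.732
endloop
endfacet
facet normal -0.827 -0.337 -0.450
outer loop
vertex 3.409 1.225 -3.727
vertex 2.861 1.24 -2.732
vertex 2.851 2.158 -3.4
endloop
endfacet
facet normal -0.435 0.055 -0.899
outer loop
vertex 3.409 1.225 -3.727
vertex 2.851 2.158 -3.4
vertex 3.872 2.249 -3.888
endloop
endfacet
facet normal 0.211 -0.244 -0.946
outer loop
vertex 3.409 1.225 -3.727
vertex 3.872 2.249 -3.888
vertex 4.514 1.387 -3.522
endloop
endfacet
facet normal 0.218 -0.822 -0.526
outer loop
vertex 3.409 1.225 -3.727
vertex 4.514 1.387 -3.522
vertex 3.889 0.763 -2.807
endloop
endfacet
facet normal -0.339 -0.806 0.485
outer loop
vertex 2.861 1.24 -2.732
vertex 3.889 0.763 -2.807
vertex 3.628 1.411 -1.912
endloop
endfacet
facet normal -0.991 0.071 0.112
outer loop
vertex 2.851 2.158 -3.4
vertex 2.861 1.24 -2.732
vertex 2.986 2.273 -2.278
endloop
endfacet
facet normal -0.356 0.704 -0.614
outer loop
vertex 3.872 2.249 -3.888
vertex 2.851 2.158 -3.4
vertex 3.611 2.897 -2.993
endloop
endfacet
facet normal 0.689 0.220 -0.690
outer loop
vertex 4.514 1.387 -3.522
vertex 3.872 2.249 -3.888
vertex 4.639 2.42 -3.068
endloop
endfacet
facet normal 0.700 -0.714 -0.011
outer loop
vertex 3.889 0.763 -2.807
vertex 4.514 1.387 -3.522
vertex 4.649 1.502 -2.4
endloop
endfacet
facet normal 0.603 -0.594 -0.532
outer loop
vertex -0.479 0.008 2.346
vertex -1.154 0.019 1.569
vertex -0.411 0.731 1.616
endloop
endfacet
facet normal 0.308 0.661 0.684
outer loop
vertex -0.479 0.008 2.346
vertex -0.411 0.731 1.616
vertex -1.926 0.781 2.251
endloop
endfacet
facet normal 0.603 -0.594 -0.533
outer loop
vertex -0.411 0.731 1.616
vertex -1.154 0.019 1.569
vertex -1.087 0.742 0.839
endloop
endfacet
facet normal 0.029 1.000 -0.011
outer loop
vertex -0.411 0.731 1.616
vertex -1.087 0.742 0.839
vertex -1.926 0.781 2.251
endloop
endfacet
facet normal 0.602 -0.594 -0.533
outer loop
vertex -1.087 0.742 0.839
vertex -1.154 0.019 1.569
vertex -1.83 0.031 0.792
endloop
endfacet
facet normal -0.624 0.678 -0.389
outer loop
vertex -1.087 0.742 0.839
vertex -1.83 0.031 0.792
vertex -1.926 0.781 2.251
endloop
endfacet
facet normal 0.602 -0.595 -0.533
outer loop
vertex -1.83 0.031 0.792
vertex -1.154 0.019 1.569
vertex -1.898 -0.692 1.523
endloop
endfacet
facet normal -0.997 0.018 -0.075
outer loop
vertex -1.83 0.031 0.792
vertex -1.898 -0.692 1.523
vertex -1.926 0.781 2.251
endloop
endfacet
facet normal 0.602 -0.595 -0.532
outer loop
vertex -1.898 -0.692 1.523
vertex -1.154 0.019 1.569
vertex -1.222 -0.703 2.3
endloop
endfacet
facet normal -0.717 -0.320 0.619
outer loop
vertex -1.898 -0.692 1.523
vertex -1.222 -0.703 2.3
vertex -1.926 0.781 2.251
endloop
endfacet
facet normal 0.602 -0.595 -0.532
outer loop
vertex -1.222 -0.703 2.3
vertex -1.154 0.019 1.569
vertex -0.479 0.008 2.346
endloop
endfacet
facet normal -0.064 0.003 0.998
outer loop
vertex -1.222 -0.703 2.3
vertex -0.479 0.008 2.346
vertex -1.926 0.781 2.251
endloop
endfacet

endsolid


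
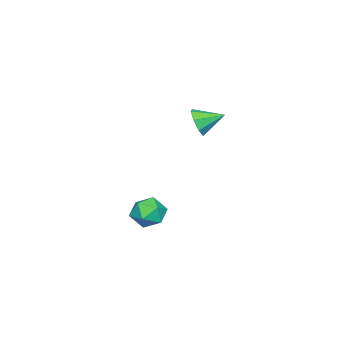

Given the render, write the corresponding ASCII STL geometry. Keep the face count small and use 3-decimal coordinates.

solid 
facet normal 0.412 -0.831 -0.374
outer loop
vertex -3.265 -0.368 2.682
vertex -3.602 -0.821 3.318
vertex -3.857 -0.597 2.539
endloop
endfacet
facet normal -0.163 0.790 -0.591
outer loop
vertex -3.265 -0.368 2.682
vertex -3.857 -0.597 2.539
vertex -4.158 0.301 3.822
endloop
endfacet
facet normal 0.412 -0.831 -0.374
outer loop
vertex -3.857 -0.597 2.539
vertex -3.602 -0.821 3.318
vertex -4.299 -0.957 2.852
endloop
endfacet
facet normal -0.732 0.466 -0.498
outer loop
vertex -3.857 -0.597 2.539
vertex -4.299 -0.957 2.852
vertex -4.158 0.301 3.822
endloop
endfacet
facet normal 0.413 -0.830 -0.375
outer loop
vertex -4.299 -0.957 2.852
vertex -3.602 -0.821 3.318
vertex -4.332 -1.238 3.438
endloop
endfacet
facet normal -0.994 0.113 -0.002
outer loop
vertex -4.299 -0.957 2.852
vertex -4.332 -1.238 3.438
vertex -4.158 0.301 3.822
endloop
endfacet
facet normal 0.413 -0.831 -0.373
outer loop
vertex -4.332 -1.238 3.438
vertex -3.602 -0.821 3.318
vertex -3.938 -1.274 3.954
endloop
endfacet
facet normal -0.795 -0.061 0.603
outer loop
vertex -4.332 -1.238 3.438
vertex -3.938 -1.274 3.954
vertex -4.158 0.301 3.822
endloop
endfacet
facet normal 0.413 -0.831 -0.373
outer loop
vertex -3.938 -1.274 3.954
vertex -3.602 -0.821 3.318
vertex -3.346 -1.044 4.097
endloop
endfacet
facet normal -0.251 0.046 0.967
outer loop
vertex -3.938 -1.274 3.954
vertex -3.346 -1.044 4.097
vertex -4.158 0.301 3.822
endloop
endfacet
facet normal 0.412 -0.831 -0.373
outer loop
vertex -3.346 -1.044 4.097
vertex -3.602 -0.821 3.318
vertex -2.904 -0.684 3.784
endloop
endfacet
facet normal 0.317 0.370 0.873
outer loop
vertex -3.346 -1.044 4.097
vertex -2.904 -0.684 3.784
vertex -4.158 0.301 3.822
endloop
endfacet
facet normal 0.413 -0.831 -0.374
outer loop
vertex -2.904 -0.684 3.784
vertex -3.602 -0.821 3.318
vertex -2.871 -0.404 3.198
endloop
endfacet
facet normal 0.579 0.723 0.378
outer loop
vertex -2.904 -0.684 3.784
vertex -2.871 -0.404 3.198
vertex -4.158 0.301 3.822
endloop
endfacet
facet normal 0.413 -0.831 -0.373
outer loop
vertex -2.871 -0.404 3.198
vertex -3.602 -0.821 3.318
vertex -3.265 -0.368 2.682
endloop
endfacet
facet normal 0.380 0.896 -0.228
outer loop
vertex -2.871 -0.404 3.198
vertex -3.265 -0.368 2.682
vertex -4.158 0.301 3.822
endloop
endfacet
facet normal -0.872 0.260 0.414
outer loop
vertex 1.466 -0.436 0.287
vertex 1.892 -0.24 1.061
vertex 1.783 0.399 0.43
endloop
endfacet
facet normal -0.877 0.383 -0.289
outer loop
vertex 1.466 -0.436 0.287
vertex 1.783 0.399 0.43
vertex 1.881 0.011 -0.381
endloop
endfacet
facet normal -0.747 -0.236 -0.622
outer loop
vertex 1.466 -0.436 0.287
vertex 1.881 0.011 -0.381
vertex 2.051 -0.868 -0.251
endloop
endfacet
facet normal -0.661 -0.740 -0.124
outer loop
vertex 1.466 -0.436 0.287
vertex 2.051 -0.868 -0.251
vertex 2.057 -1.023 0.64
endloop
endfacet
facet normal -0.739 -0.433 0.516
outer loop
vertex 1.466 -0.436 0.287
vertex 2.057 -1.023 0.64
vertex 1.892 -0.24 1.061
endloop
endfacet
facet normal -0.343 0.831 -0.439
outer loop
vertex 1.881 0.011 -0.381
vertex 1.783 0.399 0.43
vertex 2.563 0.483 -0.02
endloop
endfacet
facet normal -0.335 0.633 0.698
outer loop
vertex 1.783 0.399 0.43
vertex 1.892 -0.24 1.061
vertex 2.569 0.328 0.871
endloop
endfacet
facet normal -0.119 -0.489 0.864
outer loop
vertex 1.892 -0.24 1.061
vertex 2.057 -1.023 0.64
vertex 2.739 -0.551 1.001
endloop
endfacet
facet normal 0.007 -0.985 -0.171
outer loop
vertex 2.057 -1.023 0.64
vertex 2.051 -0.868 -0.251
vertex 2.837 -0.939 0.19
endloop
endfacet
facet normal -0.132 -0.170 -0.977
outer loop
vertex 2.051 -0.868 -0.251
vertex 1.881 0.011 -0.381
vertex 2.728 -0.3 -0.441
endloop
endfacet
facet normal 0.661 0.740 0.124
outer loop
vertex 3.154 -0.104 0.333
vertex 2.563 0.483 -0.02
vertex 2.569 0.328 0.871
endloop
endfacet
facet normal 0.747 0.236 0.622
outer loop
vertex 3.154 -0.104 0.333
vertex 2.569 0.328 0.871
vertex 2.739 -0.551 1.001
endloop
endfacet
facet normal 0.877 -0.383 0.289
outer loop
vertex 3.154 -0.104 0.333
vertex 2.739 -0.551 1.001
vertex 2.837 -0.939 0.19
endloop
endfacet
facet normal 0.872 -0.260 -0.414
outer loop
vertex 3.154 -0.104 0.333
vertex 2.837 -0.939 0.19
vertex 2.728 -0.3 -0.441
endloop
endfacet
facet normal 0.739 0.433 -0.516
outer loop
vertex 3.154 -0.104 0.333
vertex 2.728 -0.3 -0.441
vertex 2.563 0.483 -0.02
endloop
endfacet
facet normal -0.007 0.985 0.171
outer loop
vertex 2.569 0.328 0.871
vertex 2.563 0.483 -0.02
vertex 1.783 0.399 0.43
endloop
endfacet
facet normal 0.132 0.170 0.977
outer loop
vertex 2.739 -0.551 1.001
vertex 2.569 0.328 0.871
vertex 1.892 -0.24 1.061
endloop
endfacet
facet normal 0.343 -0.831 0.439
outer loop
vertex 2.837 -0.939 0.19
vertex 2.739 -0.551 1.001
vertex 2.057 -1.023 0.64
endloop
endfacet
facet normal 0.335 -0.633 -0.698
outer loop
vertex 2.728 -0.3 -0.441
vertex 2.837 -0.939 0.19
vertex 2.051 -0.868 -0.251
endloop
endfacet
facet normal 0.119 0.489 -0.864
outer loop
vertex 2.563 0.483 -0.02
vertex 2.728 -0.3 -0.441
vertex 1.881 0.011 -0.381
endloop
endfacet

endsolid


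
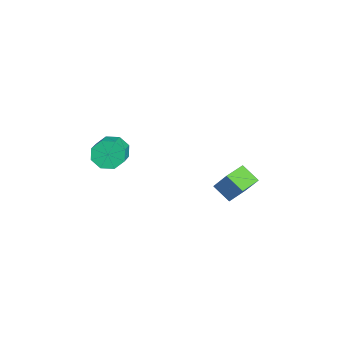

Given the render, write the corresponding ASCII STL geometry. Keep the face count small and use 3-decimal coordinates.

solid 
facet normal -0.360 -0.441 -0.822
outer loop
vertex -2.784 1.752 -1.475
vertex -3.943 2.688 -1.47
vertex -2.098 2.603 -2.232
endloop
endfacet
facet normal 0.778 -0.629 -0.002
outer loop
vertex -1.537 3.292 -0.95
vertex -2.784 1.752 -1.475
vertex -2.098 2.603 -2.232
endloop
endfacet
facet normal -0.360 -0.442 -0.822
outer loop
vertex -2.098 2.603 -2.232
vertex -3.943 2.688 -1.47
vertex -3.257 3.54 -2.228
endloop
endfacet
facet normal 0.516 0.640 -0.570
outer loop
vertex -3.257 3.54 -2.228
vertex -1.537 3.292 -0.95
vertex -2.098 2.603 -2.232
endloop
endfacet
facet normal -0.515 -0.641 0.570
outer loop
vertex -2.784 1.752 -1.475
vertex -3.382 3.377 -0.188
vertex -3.943 2.688 -1.47
endloop
endfacet
facet normal 0.778 -0.629 -0.003
outer loop
vertex -2.223 2.44 -0.192
vertex -2.784 1.752 -1.475
vertex -1.537 3.292 -0.95
endloop
endfacet
facet normal -0.516 -0.640 0.569
outer loop
vertex -2.223 2.44 -0.192
vertex -3.382 3.377 -0.188
vertex -2.784 1.752 -1.475
endloop
endfacet
facet normal -0.778 0.629 0.003
outer loop
vertex -3.943 2.688 -1.47
vertex -3.382 3.377 -0.188
vertex -3.257 3.54 -2.228
endloop
endfacet
facet normal 0.515 0.641 -0.569
outer loop
vertex -2.696 4.228 -0.945
vertex -1.537 3.292 -0.95
vertex -3.257 3.54 -2.228
endloop
endfacet
facet normal -0.777 0.629 0.003
outer loop
vertex -3.257 3.54 -2.228
vertex -3.382 3.377 -0.188
vertex -2.696 4.228 -0.945
endloop
endfacet
facet normal 0.360 0.441 0.822
outer loop
vertex -2.696 4.228 -0.945
vertex -2.223 2.44 -0.192
vertex -1.537 3.292 -0.95
endloop
endfacet
facet normal 0.360 0.441 0.822
outer loop
vertex -3.382 3.377 -0.188
vertex -2.223 2.44 -0.192
vertex -2.696 4.228 -0.945
endloop
endfacet
facet normal -0.901 0.135 -0.413
outer loop
vertex -1.623 -4.139 1.362
vertex -1.945 -3.738 2.196
vertex -1.521 -3.397 1.382
endloop
endfacet
facet normal 0.412 -0.032 -0.911
outer loop
vertex -1.623 -4.139 1.362
vertex -1.521 -3.397 1.382
vertex -0.253 -4.343 1.989
endloop
endfacet
facet normal 0.412 -0.032 -0.911
outer loop
vertex -0.253 -4.343 1.989
vertex -1.521 -3.397 1.382
vertex -0.151 -3.6 2.009
endloop
endfacet
facet normal 0.901 -0.135 0.412
outer loop
vertex -0.253 -4.343 1.989
vertex -0.151 -3.6 2.009
vertex -0.575 -3.942 2.824
endloop
endfacet
facet normal -0.901 0.134 -0.413
outer loop
vertex -1.521 -3.397 1.382
vertex -1.945 -3.738 2.196
vertex -1.668 -2.854 1.878
endloop
endfacet
facet normal 0.387 0.677 -0.626
outer loop
vertex -1.521 -3.397 1.382
vertex -1.668 -2.854 1.878
vertex -0.151 -3.6 2.009
endloop
endfacet
facet normal 0.387 0.677 -0.626
outer loop
vertex -0.151 -3.6 2.009
vertex -1.668 -2.854 1.878
vertex -0.298 -3.057 2.505
endloop
endfacet
facet normal 0.901 -0.133 0.413
outer loop
vertex -0.151 -3.6 2.009
vertex -0.298 -3.057 2.505
vertex -0.575 -3.942 2.824
endloop
endfacet
facet normal -0.901 0.134 -0.413
outer loop
vertex -1.668 -2.854 1.878
vertex -1.945 -3.738 2.196
vertex -1.977 -2.829 2.561
endloop
endfacet
facet normal 0.135 0.990 0.025
outer loop
vertex -1.668 -2.854 1.878
vertex -1.977 -2.829 2.561
vertex -0.298 -3.057 2.505
endloop
endfacet
facet normal 0.135 0.990 0.026
outer loop
vertex -0.298 -3.057 2.505
vertex -1.977 -2.829 2.561
vertex -0.607 -3.033 3.188
endloop
endfacet
facet normal 0.901 -0.133 0.412
outer loop
vertex -0.298 -3.057 2.505
vertex -0.607 -3.033 3.188
vertex -0.575 -3.942 2.824
endloop
endfacet
facet normal -0.901 0.134 -0.412
outer loop
vertex -1.977 -2.829 2.561
vertex -1.945 -3.738 2.196
vertex -2.267 -3.337 3.031
endloop
endfacet
facet normal -0.195 0.724 0.662
outer loop
vertex -1.977 -2.829 2.561
vertex -2.267 -3.337 3.031
vertex -0.607 -3.033 3.188
endloop
endfacet
facet normal -0.195 0.724 0.662
outer loop
vertex -0.607 -3.033 3.188
vertex -2.267 -3.337 3.031
vertex -0.897 -3.541 3.658
endloop
endfacet
facet normal 0.901 -0.133 0.412
outer loop
vertex -0.607 -3.033 3.188
vertex -0.897 -3.541 3.658
vertex -0.575 -3.942 2.824
endloop
endfacet
facet normal -0.901 0.135 -0.412
outer loop
vertex -2.267 -3.337 3.031
vertex -1.945 -3.738 2.196
vertex -2.369 -4.08 3.011
endloop
endfacet
facet normal -0.412 0.032 0.911
outer loop
vertex -2.267 -3.337 3.031
vertex -2.369 -4.08 3.011
vertex -0.897 -3.541 3.658
endloop
endfacet
facet normal -0.412 0.032 0.911
outer loop
vertex -0.897 -3.541 3.658
vertex -2.369 -4.08 3.011
vertex -0.999 -4.283 3.638
endloop
endfacet
facet normal 0.901 -0.135 0.413
outer loop
vertex -0.897 -3.541 3.658
vertex -0.999 -4.283 3.638
vertex -0.575 -3.942 2.824
endloop
endfacet
facet normal -0.901 0.133 -0.413
outer loop
vertex -2.369 -4.08 3.011
vertex -1.945 -3.738 2.196
vertex -2.222 -4.623 2.515
endloop
endfacet
facet normal -0.387 -0.677 0.626
outer loop
vertex -2.369 -4.08 3.011
vertex -2.222 -4.623 2.515
vertex -0.999 -4.283 3.638
endloop
endfacet
facet normal -0.387 -0.677 0.626
outer loop
vertex -0.999 -4.283 3.638
vertex -2.222 -4.623 2.515
vertex -0.852 -4.826 3.142
endloop
endfacet
facet normal 0.901 -0.134 0.413
outer loop
vertex -0.999 -4.283 3.638
vertex -0.852 -4.826 3.142
vertex -0.575 -3.942 2.824
endloop
endfacet
facet normal -0.901 0.133 -0.412
outer loop
vertex -2.222 -4.623 2.515
vertex -1.945 -3.738 2.196
vertex -1.913 -4.647 1.832
endloop
endfacet
facet normal -0.135 -0.991 -0.026
outer loop
vertex -2.222 -4.623 2.515
vertex -1.913 -4.647 1.832
vertex -0.852 -4.826 3.142
endloop
endfacet
facet normal -0.136 -0.990 -0.025
outer loop
vertex -0.852 -4.826 3.142
vertex -1.913 -4.647 1.832
vertex -0.543 -4.851 2.459
endloop
endfacet
facet normal 0.901 -0.134 0.413
outer loop
vertex -0.852 -4.826 3.142
vertex -0.543 -4.851 2.459
vertex -0.575 -3.942 2.824
endloop
endfacet
facet normal -0.901 0.133 -0.412
outer loop
vertex -1.913 -4.647 1.832
vertex -1.945 -3.738 2.196
vertex -1.623 -4.139 1.362
endloop
endfacet
facet normal 0.195 -0.724 -0.662
outer loop
vertex -1.913 -4.647 1.832
vertex -1.623 -4.139 1.362
vertex -0.543 -4.851 2.459
endloop
endfacet
facet normal 0.195 -0.724 -0.662
outer loop
vertex -0.543 -4.851 2.459
vertex -1.623 -4.139 1.362
vertex -0.253 -4.343 1.989
endloop
endfacet
facet normal 0.901 -0.134 0.412
outer loop
vertex -0.543 -4.851 2.459
vertex -0.253 -4.343 1.989
vertex -0.575 -3.942 2.824
endloop
endfacet

endsolid


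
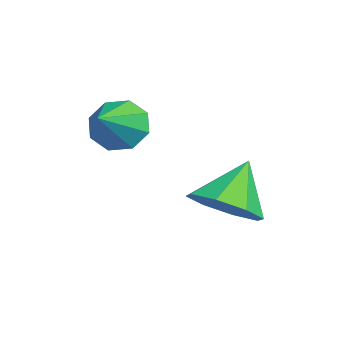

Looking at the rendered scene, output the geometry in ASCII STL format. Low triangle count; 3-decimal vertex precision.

solid 
facet normal -0.783 0.376 -0.496
outer loop
vertex 0.03 -2.164 0.248
vertex -0.221 -1.929 0.823
vertex 0.192 -1.689 0.353
endloop
endfacet
facet normal 0.823 -0.161 -0.544
outer loop
vertex 0.03 -2.164 0.248
vertex 0.192 -1.689 0.353
vertex 0.781 -2.411 1.457
endloop
endfacet
facet normal -0.783 0.377 -0.495
outer loop
vertex 0.192 -1.689 0.353
vertex -0.221 -1.929 0.823
vertex 0.112 -1.354 0.734
endloop
endfacet
facet normal 0.883 0.428 -0.191
outer loop
vertex 0.192 -1.689 0.353
vertex 0.112 -1.354 0.734
vertex 0.781 -2.411 1.457
endloop
endfacet
facet normal -0.783 0.377 -0.496
outer loop
vertex 0.112 -1.354 0.734
vertex -0.221 -1.929 0.823
vertex -0.163 -1.357 1.166
endloop
endfacet
facet normal 0.624 0.670 0.402
outer loop
vertex 0.112 -1.354 0.734
vertex -0.163 -1.357 1.166
vertex 0.781 -2.411 1.457
endloop
endfacet
facet normal -0.783 0.376 -0.495
outer loop
vertex -0.163 -1.357 1.166
vertex -0.221 -1.929 0.823
vertex -0.472 -1.695 1.398
endloop
endfacet
facet normal 0.200 0.423 0.884
outer loop
vertex -0.163 -1.357 1.166
vertex -0.472 -1.695 1.398
vertex 0.781 -2.411 1.457
endloop
endfacet
facet normal -0.783 0.377 -0.495
outer loop
vertex -0.472 -1.695 1.398
vertex -0.221 -1.929 0.823
vertex -0.634 -2.17 1.292
endloop
endfacet
facet normal -0.143 -0.169 0.975
outer loop
vertex -0.472 -1.695 1.398
vertex -0.634 -2.17 1.292
vertex 0.781 -2.411 1.457
endloop
endfacet
facet normal -0.783 0.377 -0.496
outer loop
vertex -0.634 -2.17 1.292
vertex -0.221 -1.929 0.823
vertex -0.554 -2.504 0.912
endloop
endfacet
facet normal -0.201 -0.756 0.622
outer loop
vertex -0.634 -2.17 1.292
vertex -0.554 -2.504 0.912
vertex 0.781 -2.411 1.457
endloop
endfacet
facet normal -0.783 0.377 -0.495
outer loop
vertex -0.554 -2.504 0.912
vertex -0.221 -1.929 0.823
vertex -0.279 -2.501 0.479
endloop
endfacet
facet normal 0.057 -0.998 0.030
outer loop
vertex -0.554 -2.504 0.912
vertex -0.279 -2.501 0.479
vertex 0.781 -2.411 1.457
endloop
endfacet
facet normal -0.782 0.377 -0.496
outer loop
vertex -0.279 -2.501 0.479
vertex -0.221 -1.929 0.823
vertex 0.03 -2.164 0.248
endloop
endfacet
facet normal 0.481 -0.751 -0.452
outer loop
vertex -0.279 -2.501 0.479
vertex 0.03 -2.164 0.248
vertex 0.781 -2.411 1.457
endloop
endfacet
facet normal 0.476 -0.435 -0.764
outer loop
vertex 1.09 0.799 -1.307
vertex 0.669 0.076 -1.157
vertex 0.53 0.765 -1.636
endloop
endfacet
facet normal -0.091 0.994 0.052
outer loop
vertex 1.09 0.799 -1.307
vertex 0.53 0.765 -1.636
vertex 0.051 0.644 -0.163
endloop
endfacet
facet normal 0.475 -0.436 -0.765
outer loop
vertex 0.53 0.765 -1.636
vertex 0.669 0.076 -1.157
vertex 0.051 0.327 -1.684
endloop
endfacet
facet normal -0.658 0.737 -0.154
outer loop
vertex 0.53 0.765 -1.636
vertex 0.051 0.327 -1.684
vertex 0.051 0.644 -0.163
endloop
endfacet
facet normal 0.475 -0.436 -0.764
outer loop
vertex 0.051 0.327 -1.684
vertex 0.669 0.076 -1.157
vertex -0.066 -0.258 -1.423
endloop
endfacet
facet normal -0.983 0.180 -0.037
outer loop
vertex 0.051 0.327 -1.684
vertex -0.066 -0.258 -1.423
vertex 0.051 0.644 -0.163
endloop
endfacet
facet normal 0.475 -0.437 -0.764
outer loop
vertex -0.066 -0.258 -1.423
vertex 0.669 0.076 -1.157
vertex 0.248 -0.646 -1.006
endloop
endfacet
facet normal -0.875 -0.351 0.333
outer loop
vertex -0.066 -0.258 -1.423
vertex 0.248 -0.646 -1.006
vertex 0.051 0.644 -0.163
endloop
endfacet
facet normal 0.475 -0.437 -0.764
outer loop
vertex 0.248 -0.646 -1.006
vertex 0.669 0.076 -1.157
vertex 0.808 -0.612 -0.677
endloop
endfacet
facet normal -0.400 -0.543 0.738
outer loop
vertex 0.248 -0.646 -1.006
vertex 0.808 -0.612 -0.677
vertex 0.051 0.644 -0.163
endloop
endfacet
facet normal 0.476 -0.437 -0.764
outer loop
vertex 0.808 -0.612 -0.677
vertex 0.669 0.076 -1.157
vertex 1.287 -0.174 -0.629
endloop
endfacet
facet normal 0.167 -0.286 0.944
outer loop
vertex 0.808 -0.612 -0.677
vertex 1.287 -0.174 -0.629
vertex 0.051 0.644 -0.163
endloop
endfacet
facet normal 0.476 -0.437 -0.764
outer loop
vertex 1.287 -0.174 -0.629
vertex 0.669 0.076 -1.157
vertex 1.404 0.41 -0.89
endloop
endfacet
facet normal 0.492 0.271 0.827
outer loop
vertex 1.287 -0.174 -0.629
vertex 1.404 0.41 -0.89
vertex 0.051 0.644 -0.163
endloop
endfacet
facet normal 0.476 -0.435 -0.764
outer loop
vertex 1.404 0.41 -0.89
vertex 0.669 0.076 -1.157
vertex 1.09 0.799 -1.307
endloop
endfacet
facet normal 0.385 0.801 0.458
outer loop
vertex 1.404 0.41 -0.89
vertex 1.09 0.799 -1.307
vertex 0.051 0.644 -0.163
endloop
endfacet

endsolid


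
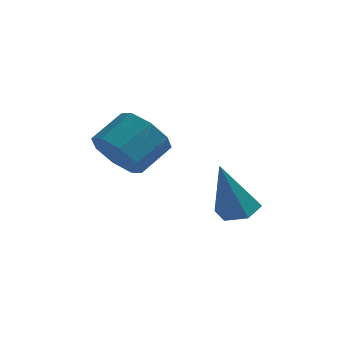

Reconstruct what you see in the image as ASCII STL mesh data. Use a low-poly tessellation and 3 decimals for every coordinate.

solid 
facet normal 0.219 0.268 -0.938
outer loop
vertex 4.018 1.864 -0.41
vertex 3.319 1.841 -0.58
vertex 3.611 2.453 -0.337
endloop
endfacet
facet normal 0.699 0.410 0.586
outer loop
vertex 4.018 1.864 -0.41
vertex 3.611 2.453 -0.337
vertex 2.861 1.279 1.38
endloop
endfacet
facet normal 0.218 0.269 -0.938
outer loop
vertex 3.611 2.453 -0.337
vertex 3.319 1.841 -0.58
vertex 2.911 2.43 -0.506
endloop
endfacet
facet normal -0.151 0.846 0.512
outer loop
vertex 3.611 2.453 -0.337
vertex 2.911 2.43 -0.506
vertex 2.861 1.279 1.38
endloop
endfacet
facet normal 0.220 0.270 -0.938
outer loop
vertex 2.911 2.43 -0.506
vertex 3.319 1.841 -0.58
vertex 2.62 1.819 -0.75
endloop
endfacet
facet normal -0.914 0.358 0.194
outer loop
vertex 2.911 2.43 -0.506
vertex 2.62 1.819 -0.75
vertex 2.861 1.279 1.38
endloop
endfacet
facet normal 0.220 0.270 -0.938
outer loop
vertex 2.62 1.819 -0.75
vertex 3.319 1.841 -0.58
vertex 3.027 1.23 -0.824
endloop
endfacet
facet normal -0.825 -0.564 -0.050
outer loop
vertex 2.62 1.819 -0.75
vertex 3.027 1.23 -0.824
vertex 2.861 1.279 1.38
endloop
endfacet
facet normal 0.220 0.270 -0.938
outer loop
vertex 3.027 1.23 -0.824
vertex 3.319 1.841 -0.58
vertex 3.726 1.252 -0.654
endloop
endfacet
facet normal 0.026 -0.999 0.024
outer loop
vertex 3.027 1.23 -0.824
vertex 3.726 1.252 -0.654
vertex 2.861 1.279 1.38
endloop
endfacet
facet normal 0.219 0.269 -0.938
outer loop
vertex 3.726 1.252 -0.654
vertex 3.319 1.841 -0.58
vertex 4.018 1.864 -0.41
endloop
endfacet
facet normal 0.788 -0.512 0.342
outer loop
vertex 3.726 1.252 -0.654
vertex 4.018 1.864 -0.41
vertex 2.861 1.279 1.38
endloop
endfacet
facet normal -0.502 -0.684 -0.530
outer loop
vertex 0.712 0.12 1.783
vertex -0.055 0.712 1.745
vertex 0.728 0.567 1.191
endloop
endfacet
facet normal 0.865 -0.411 -0.287
outer loop
vertex 0.712 0.12 1.783
vertex 0.728 0.567 1.191
vertex 1.383 1.036 2.494
endloop
endfacet
facet normal 0.865 -0.411 -0.287
outer loop
vertex 1.383 1.036 2.494
vertex 0.728 0.567 1.191
vertex 1.399 1.484 1.902
endloop
endfacet
facet normal 0.500 0.684 0.531
outer loop
vertex 1.383 1.036 2.494
vertex 1.399 1.484 1.902
vertex 0.615 1.628 2.455
endloop
endfacet
facet normal -0.502 -0.684 -0.530
outer loop
vertex 0.728 0.567 1.191
vertex -0.055 0.712 1.745
vertex 0.285 1.1 0.923
endloop
endfacet
facet normal 0.627 0.136 -0.767
outer loop
vertex 0.728 0.567 1.191
vertex 0.285 1.1 0.923
vertex 1.399 1.484 1.902
endloop
endfacet
facet normal 0.627 0.136 -0.767
outer loop
vertex 1.399 1.484 1.902
vertex 0.285 1.1 0.923
vertex 0.956 2.016 1.634
endloop
endfacet
facet normal 0.500 0.684 0.531
outer loop
vertex 1.399 1.484 1.902
vertex 0.956 2.016 1.634
vertex 0.615 1.628 2.455
endloop
endfacet
facet normal -0.501 -0.684 -0.530
outer loop
vertex 0.285 1.1 0.923
vertex -0.055 0.712 1.745
vertex -0.357 1.405 1.136
endloop
endfacet
facet normal 0.022 0.603 -0.797
outer loop
vertex 0.285 1.1 0.923
vertex -0.357 1.405 1.136
vertex 0.956 2.016 1.634
endloop
endfacet
facet normal 0.022 0.603 -0.797
outer loop
vertex 0.956 2.016 1.634
vertex -0.357 1.405 1.136
vertex 0.314 2.321 1.847
endloop
endfacet
facet normal 0.501 0.683 0.531
outer loop
vertex 0.956 2.016 1.634
vertex 0.314 2.321 1.847
vertex 0.615 1.628 2.455
endloop
endfacet
facet normal -0.500 -0.684 -0.530
outer loop
vertex -0.357 1.405 1.136
vertex -0.055 0.712 1.745
vertex -0.823 1.304 1.706
endloop
endfacet
facet normal -0.597 0.717 -0.361
outer loop
vertex -0.357 1.405 1.136
vertex -0.823 1.304 1.706
vertex 0.314 2.321 1.847
endloop
endfacet
facet normal -0.597 0.717 -0.361
outer loop
vertex 0.314 2.321 1.847
vertex -0.823 1.304 1.706
vertex -0.152 2.22 2.417
endloop
endfacet
facet normal 0.501 0.683 0.531
outer loop
vertex 0.314 2.321 1.847
vertex -0.152 2.22 2.417
vertex 0.615 1.628 2.455
endloop
endfacet
facet normal -0.500 -0.684 -0.531
outer loop
vertex -0.823 1.304 1.706
vertex -0.055 0.712 1.745
vertex -0.839 0.856 2.298
endloop
endfacet
facet normal -0.865 0.411 0.287
outer loop
vertex -0.823 1.304 1.706
vertex -0.839 0.856 2.298
vertex -0.152 2.22 2.417
endloop
endfacet
facet normal -0.865 0.411 0.287
outer loop
vertex -0.152 2.22 2.417
vertex -0.839 0.856 2.298
vertex -0.168 1.773 3.009
endloop
endfacet
facet normal 0.502 0.684 0.530
outer loop
vertex -0.152 2.22 2.417
vertex -0.168 1.773 3.009
vertex 0.615 1.628 2.455
endloop
endfacet
facet normal -0.500 -0.684 -0.531
outer loop
vertex -0.839 0.856 2.298
vertex -0.055 0.712 1.745
vertex -0.396 0.324 2.566
endloop
endfacet
facet normal -0.627 -0.136 0.767
outer loop
vertex -0.839 0.856 2.298
vertex -0.396 0.324 2.566
vertex -0.168 1.773 3.009
endloop
endfacet
facet normal -0.627 -0.136 0.767
outer loop
vertex -0.168 1.773 3.009
vertex -0.396 0.324 2.566
vertex 0.275 1.24 3.277
endloop
endfacet
facet normal 0.502 0.684 0.530
outer loop
vertex -0.168 1.773 3.009
vertex 0.275 1.24 3.277
vertex 0.615 1.628 2.455
endloop
endfacet
facet normal -0.501 -0.683 -0.531
outer loop
vertex -0.396 0.324 2.566
vertex -0.055 0.712 1.745
vertex 0.246 0.019 2.353
endloop
endfacet
facet normal -0.022 -0.603 0.797
outer loop
vertex -0.396 0.324 2.566
vertex 0.246 0.019 2.353
vertex 0.275 1.24 3.277
endloop
endfacet
facet normal -0.022 -0.603 0.797
outer loop
vertex 0.275 1.24 3.277
vertex 0.246 0.019 2.353
vertex 0.917 0.935 3.064
endloop
endfacet
facet normal 0.501 0.684 0.530
outer loop
vertex 0.275 1.24 3.277
vertex 0.917 0.935 3.064
vertex 0.615 1.628 2.455
endloop
endfacet
facet normal -0.501 -0.683 -0.531
outer loop
vertex 0.246 0.019 2.353
vertex -0.055 0.712 1.745
vertex 0.712 0.12 1.783
endloop
endfacet
facet normal 0.597 -0.717 0.361
outer loop
vertex 0.246 0.019 2.353
vertex 0.712 0.12 1.783
vertex 0.917 0.935 3.064
endloop
endfacet
facet normal 0.597 -0.717 0.361
outer loop
vertex 0.917 0.935 3.064
vertex 0.712 0.12 1.783
vertex 1.383 1.036 2.494
endloop
endfacet
facet normal 0.500 0.684 0.530
outer loop
vertex 0.917 0.935 3.064
vertex 1.383 1.036 2.494
vertex 0.615 1.628 2.455
endloop
endfacet

endsolid


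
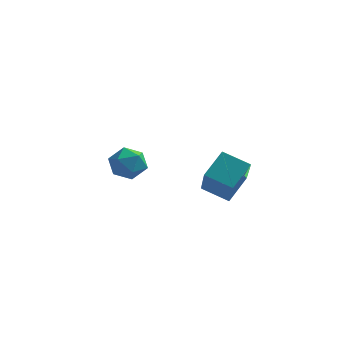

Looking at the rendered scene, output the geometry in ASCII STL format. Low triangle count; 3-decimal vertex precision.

solid 
facet normal -0.915 0.140 0.378
outer loop
vertex 0.284 -4.091 3.751
vertex -0.097 -2.792 2.348
vertex -0.149 -4.992 3.035
endloop
endfacet
facet normal 0.196 -0.666 0.720
outer loop
vertex 0.877 -5.148 2.612
vertex 0.284 -4.091 3.751
vertex -0.149 -4.992 3.035
endloop
endfacet
facet normal -0.916 0.139 0.377
outer loop
vertex -0.149 -4.992 3.035
vertex -0.097 -2.792 2.348
vertex -0.529 -3.693 1.631
endloop
endfacet
facet normal -0.352 -0.733 -0.583
outer loop
vertex -0.529 -3.693 1.631
vertex 0.877 -5.148 2.612
vertex -0.149 -4.992 3.035
endloop
endfacet
facet normal 0.352 0.733 0.583
outer loop
vertex 0.284 -4.091 3.751
vertex 0.929 -2.948 1.925
vertex -0.097 -2.792 2.348
endloop
endfacet
facet normal 0.195 -0.666 0.720
outer loop
vertex 1.309 -4.247 3.329
vertex 0.284 -4.091 3.751
vertex 0.877 -5.148 2.612
endloop
endfacet
facet normal 0.351 0.733 0.583
outer loop
vertex 1.309 -4.247 3.329
vertex 0.929 -2.948 1.925
vertex 0.284 -4.091 3.751
endloop
endfacet
facet normal -0.195 0.666 -0.720
outer loop
vertex -0.097 -2.792 2.348
vertex 0.929 -2.948 1.925
vertex -0.529 -3.693 1.631
endloop
endfacet
facet normal -0.351 -0.733 -0.583
outer loop
vertex 0.496 -3.849 1.209
vertex 0.877 -5.148 2.612
vertex -0.529 -3.693 1.631
endloop
endfacet
facet normal -0.195 0.666 -0.720
outer loop
vertex -0.529 -3.693 1.631
vertex 0.929 -2.948 1.925
vertex 0.496 -3.849 1.209
endloop
endfacet
facet normal 0.916 -0.139 -0.377
outer loop
vertex 0.496 -3.849 1.209
vertex 1.309 -4.247 3.329
vertex 0.877 -5.148 2.612
endloop
endfacet
facet normal 0.915 -0.140 -0.377
outer loop
vertex 0.929 -2.948 1.925
vertex 1.309 -4.247 3.329
vertex 0.496 -3.849 1.209
endloop
endfacet
facet normal -0.707 0.487 0.513
outer loop
vertex -4.187 -0.282 1.12
vertex -4.594 -0.964 1.206
vertex -4.051 -0.751 1.752
endloop
endfacet
facet normal -0.069 0.794 0.604
outer loop
vertex -4.187 -0.282 1.12
vertex -4.051 -0.751 1.752
vertex -3.439 -0.408 1.371
endloop
endfacet
facet normal 0.179 0.983 -0.039
outer loop
vertex -4.187 -0.282 1.12
vertex -3.439 -0.408 1.371
vertex -3.603 -0.409 0.589
endloop
endfacet
facet normal -0.307 0.793 -0.527
outer loop
vertex -4.187 -0.282 1.12
vertex -3.603 -0.409 0.589
vertex -4.317 -0.753 0.487
endloop
endfacet
facet normal -0.854 0.486 -0.186
outer loop
vertex -4.187 -0.282 1.12
vertex -4.317 -0.753 0.487
vertex -4.594 -0.964 1.206
endloop
endfacet
facet normal 0.373 0.307 0.876
outer loop
vertex -3.439 -0.408 1.371
vertex -4.051 -0.751 1.752
vertex -3.383 -1.167 1.613
endloop
endfacet
facet normal -0.658 -0.191 0.729
outer loop
vertex -4.051 -0.751 1.752
vertex -4.594 -0.964 1.206
vertex -4.097 -1.511 1.511
endloop
endfacet
facet normal -0.895 -0.194 -0.402
outer loop
vertex -4.594 -0.964 1.206
vertex -4.317 -0.753 0.487
vertex -4.261 -1.512 0.729
endloop
endfacet
facet normal -0.010 0.303 -0.953
outer loop
vertex -4.317 -0.753 0.487
vertex -3.603 -0.409 0.589
vertex -3.649 -1.169 0.348
endloop
endfacet
facet normal 0.774 0.612 -0.163
outer loop
vertex -3.603 -0.409 0.589
vertex -3.439 -0.408 1.371
vertex -3.106 -0.956 0.894
endloop
endfacet
facet normal 0.307 -0.793 0.527
outer loop
vertex -3.513 -1.638 0.98
vertex -3.383 -1.167 1.613
vertex -4.097 -1.511 1.511
endloop
endfacet
facet normal -0.179 -0.983 0.039
outer loop
vertex -3.513 -1.638 0.98
vertex -4.097 -1.511 1.511
vertex -4.261 -1.512 0.729
endloop
endfacet
facet normal 0.069 -0.794 -0.604
outer loop
vertex -3.513 -1.638 0.98
vertex -4.261 -1.512 0.729
vertex -3.649 -1.169 0.348
endloop
endfacet
facet normal 0.707 -0.487 -0.513
outer loop
vertex -3.513 -1.638 0.98
vertex -3.649 -1.169 0.348
vertex -3.106 -0.956 0.894
endloop
endfacet
facet normal 0.854 -0.486 0.186
outer loop
vertex -3.513 -1.638 0.98
vertex -3.106 -0.956 0.894
vertex -3.383 -1.167 1.613
endloop
endfacet
facet normal 0.010 -0.303 0.953
outer loop
vertex -4.097 -1.511 1.511
vertex -3.383 -1.167 1.613
vertex -4.051 -0.751 1.752
endloop
endfacet
facet normal -0.774 -0.612 0.163
outer loop
vertex -4.261 -1.512 0.729
vertex -4.097 -1.511 1.511
vertex -4.594 -0.964 1.206
endloop
endfacet
facet normal -0.373 -0.307 -0.876
outer loop
vertex -3.649 -1.169 0.348
vertex -4.261 -1.512 0.729
vertex -4.317 -0.753 0.487
endloop
endfacet
facet normal 0.658 0.191 -0.729
outer loop
vertex -3.106 -0.956 0.894
vertex -3.649 -1.169 0.348
vertex -3.603 -0.409 0.589
endloop
endfacet
facet normal 0.895 0.194 0.402
outer loop
vertex -3.383 -1.167 1.613
vertex -3.106 -0.956 0.894
vertex -3.439 -0.408 1.371
endloop
endfacet

endsolid


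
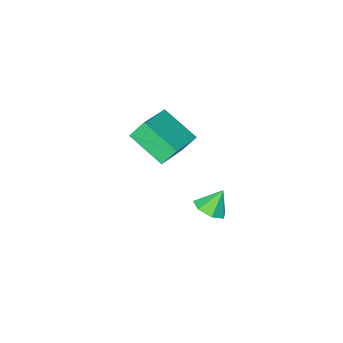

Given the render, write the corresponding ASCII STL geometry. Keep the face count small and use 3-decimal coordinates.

solid 
facet normal 0.535 -0.095 -0.839
outer loop
vertex 2.718 1.693 -2.142
vertex 2.0 1.63 -2.593
vertex 2.44 2.329 -2.391
endloop
endfacet
facet normal 0.371 0.475 0.798
outer loop
vertex 2.718 1.693 -2.142
vertex 2.44 2.329 -2.391
vertex 1.32 1.75 -1.527
endloop
endfacet
facet normal 0.535 -0.094 -0.840
outer loop
vertex 2.44 2.329 -2.391
vertex 2.0 1.63 -2.593
vertex 1.83 2.439 -2.792
endloop
endfacet
facet normal -0.125 0.892 0.435
outer loop
vertex 2.44 2.329 -2.391
vertex 1.83 2.439 -2.792
vertex 1.32 1.75 -1.527
endloop
endfacet
facet normal 0.535 -0.094 -0.839
outer loop
vertex 1.83 2.439 -2.792
vertex 2.0 1.63 -2.593
vertex 1.349 1.94 -3.043
endloop
endfacet
facet normal -0.736 0.674 0.070
outer loop
vertex 1.83 2.439 -2.792
vertex 1.349 1.94 -3.043
vertex 1.32 1.75 -1.527
endloop
endfacet
facet normal 0.535 -0.095 -0.839
outer loop
vertex 1.349 1.94 -3.043
vertex 2.0 1.63 -2.593
vertex 1.357 1.208 -2.955
endloop
endfacet
facet normal -1.000 -0.013 -0.021
outer loop
vertex 1.349 1.94 -3.043
vertex 1.357 1.208 -2.955
vertex 1.32 1.75 -1.527
endloop
endfacet
facet normal 0.534 -0.094 -0.840
outer loop
vertex 1.357 1.208 -2.955
vertex 2.0 1.63 -2.593
vertex 1.85 0.793 -2.595
endloop
endfacet
facet normal -0.720 -0.655 0.230
outer loop
vertex 1.357 1.208 -2.955
vertex 1.85 0.793 -2.595
vertex 1.32 1.75 -1.527
endloop
endfacet
facet normal 0.536 -0.094 -0.839
outer loop
vertex 1.85 0.793 -2.595
vertex 2.0 1.63 -2.593
vertex 2.455 1.009 -2.233
endloop
endfacet
facet normal -0.106 -0.766 0.634
outer loop
vertex 1.85 0.793 -2.595
vertex 2.455 1.009 -2.233
vertex 1.32 1.75 -1.527
endloop
endfacet
facet normal 0.535 -0.094 -0.839
outer loop
vertex 2.455 1.009 -2.233
vertex 2.0 1.63 -2.593
vertex 2.718 1.693 -2.142
endloop
endfacet
facet normal 0.379 -0.264 0.887
outer loop
vertex 2.455 1.009 -2.233
vertex 2.718 1.693 -2.142
vertex 1.32 1.75 -1.527
endloop
endfacet
facet normal -0.474 0.344 0.810
outer loop
vertex 2.964 -0.409 3.706
vertex 4.731 0.433 4.381
vertex 2.523 1.309 2.718
endloop
endfacet
facet normal -0.853 -0.407 -0.326
outer loop
vertex 3.049 0.927 1.819
vertex 2.964 -0.409 3.706
vertex 2.523 1.309 2.718
endloop
endfacet
facet normal -0.474 0.344 0.811
outer loop
vertex 2.523 1.309 2.718
vertex 4.731 0.433 4.381
vertex 4.29 2.151 3.394
endloop
endfacet
facet normal -0.217 0.846 -0.487
outer loop
vertex 4.29 2.151 3.394
vertex 3.049 0.927 1.819
vertex 2.523 1.309 2.718
endloop
endfacet
facet normal 0.217 -0.846 0.487
outer loop
vertex 2.964 -0.409 3.706
vertex 5.257 0.051 3.482
vertex 4.731 0.433 4.381
endloop
endfacet
facet normal -0.853 -0.406 -0.326
outer loop
vertex 3.49 -0.791 2.806
vertex 2.964 -0.409 3.706
vertex 3.049 0.927 1.819
endloop
endfacet
facet normal 0.217 -0.846 0.486
outer loop
vertex 3.49 -0.791 2.806
vertex 5.257 0.051 3.482
vertex 2.964 -0.409 3.706
endloop
endfacet
facet normal 0.853 0.407 0.326
outer loop
vertex 4.731 0.433 4.381
vertex 5.257 0.051 3.482
vertex 4.29 2.151 3.394
endloop
endfacet
facet normal -0.217 0.846 -0.486
outer loop
vertex 4.816 1.769 2.494
vertex 3.049 0.927 1.819
vertex 4.29 2.151 3.394
endloop
endfacet
facet normal 0.853 0.407 0.326
outer loop
vertex 4.29 2.151 3.394
vertex 5.257 0.051 3.482
vertex 4.816 1.769 2.494
endloop
endfacet
facet normal 0.474 -0.344 -0.811
outer loop
vertex 4.816 1.769 2.494
vertex 3.49 -0.791 2.806
vertex 3.049 0.927 1.819
endloop
endfacet
facet normal 0.474 -0.344 -0.810
outer loop
vertex 5.257 0.051 3.482
vertex 3.49 -0.791 2.806
vertex 4.816 1.769 2.494
endloop
endfacet

endsolid
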